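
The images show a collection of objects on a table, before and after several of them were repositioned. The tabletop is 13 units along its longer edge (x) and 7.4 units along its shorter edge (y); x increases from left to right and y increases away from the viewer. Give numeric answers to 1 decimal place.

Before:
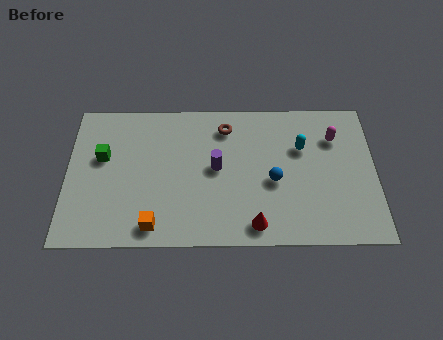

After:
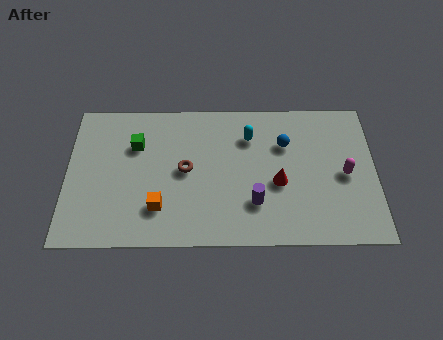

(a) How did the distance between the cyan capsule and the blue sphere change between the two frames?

-0.5

The distance was about 2.1 in the first image and 1.6 in the second, so they moved 0.5 units closer together.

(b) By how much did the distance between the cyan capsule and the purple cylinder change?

-0.3

The distance was about 3.7 in the first image and 3.4 in the second, so they moved 0.3 units closer together.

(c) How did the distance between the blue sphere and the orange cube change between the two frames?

+0.7

Before: roughly 5.5 units apart; after: 6.2. That's 0.7 units further apart.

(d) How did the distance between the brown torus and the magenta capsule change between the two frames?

+2.1

Before: roughly 4.6 units apart; after: 6.7. That's 2.1 units further apart.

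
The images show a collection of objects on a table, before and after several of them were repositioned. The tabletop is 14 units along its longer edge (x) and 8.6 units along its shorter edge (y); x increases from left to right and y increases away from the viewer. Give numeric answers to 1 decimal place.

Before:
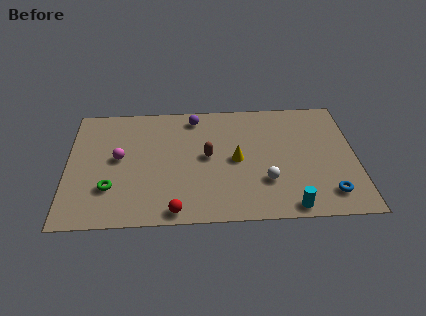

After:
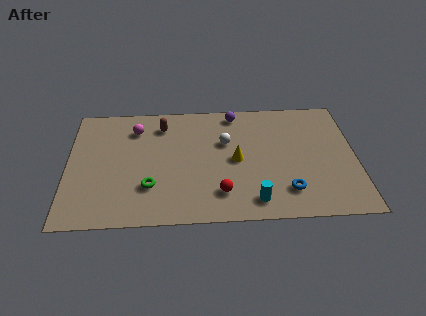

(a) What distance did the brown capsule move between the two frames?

3.3

The brown capsule moved from about (6.8, 4.5) to (4.6, 6.9), a distance of √(2.2² + 2.4²) ≈ 3.3.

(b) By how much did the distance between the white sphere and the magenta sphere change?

-2.8

Before: roughly 7.4 units apart; after: 4.6. That's 2.8 units closer together.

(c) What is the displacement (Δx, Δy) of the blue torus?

(-2.0, 0.3)

The blue torus started near (12.6, 1.6) and ended near (10.6, 1.9).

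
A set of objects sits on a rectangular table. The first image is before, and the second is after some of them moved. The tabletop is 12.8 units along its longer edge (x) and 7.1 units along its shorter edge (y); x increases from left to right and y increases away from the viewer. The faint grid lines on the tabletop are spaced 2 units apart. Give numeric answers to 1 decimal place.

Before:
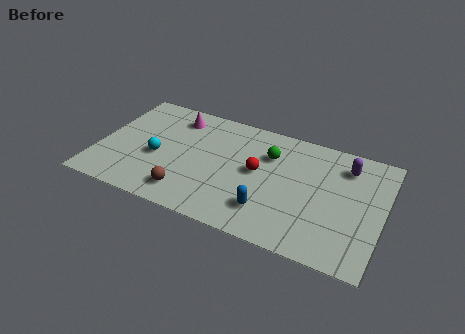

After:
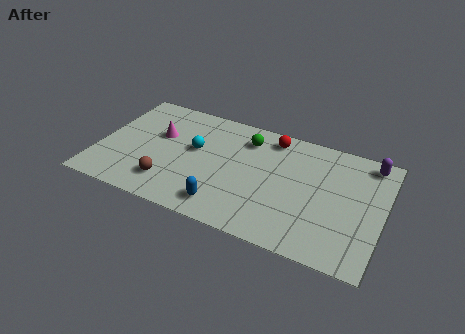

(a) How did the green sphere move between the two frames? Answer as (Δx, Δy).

(-1.1, 0.6)

The green sphere was at about (7.6, 5.0) and moved to about (6.5, 5.6).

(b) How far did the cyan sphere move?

1.9

The cyan sphere was near (2.7, 3.0) before and (4.3, 4.1) after, so it travelled √(1.6² + 1.1²) ≈ 1.9 units.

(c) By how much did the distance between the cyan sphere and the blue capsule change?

-2.0

The distance was about 5.4 in the first image and 3.4 in the second, so they moved 2.0 units closer together.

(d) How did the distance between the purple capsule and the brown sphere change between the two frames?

+1.8

They were about 8.0 units apart before and 9.8 after — 1.8 units further apart.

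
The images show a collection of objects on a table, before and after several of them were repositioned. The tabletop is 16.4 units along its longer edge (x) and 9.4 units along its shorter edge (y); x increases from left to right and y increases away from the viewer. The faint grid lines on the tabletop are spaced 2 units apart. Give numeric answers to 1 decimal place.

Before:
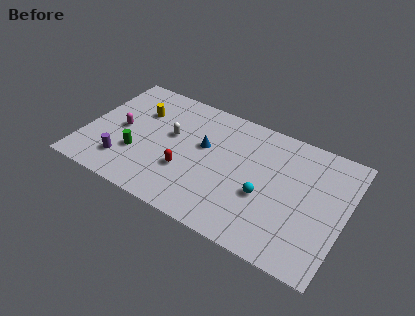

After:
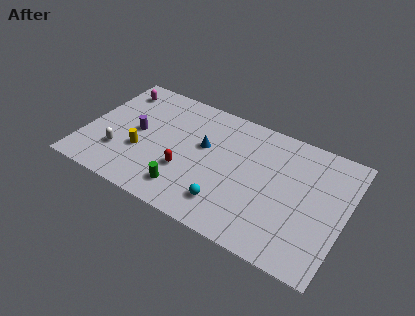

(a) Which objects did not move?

the red capsule and the blue cone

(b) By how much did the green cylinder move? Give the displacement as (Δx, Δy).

(3.3, -1.3)

The green cylinder started near (3.5, 3.1) and ended near (6.8, 1.8).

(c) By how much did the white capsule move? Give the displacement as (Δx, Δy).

(-2.9, -2.8)

From the two frames, the white capsule sits at roughly (5.3, 5.5) before and (2.4, 2.7) after.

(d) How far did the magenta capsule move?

3.2

The magenta capsule moved from about (2.2, 4.6) to (1.4, 7.7), a distance of √(0.8² + 3.1²) ≈ 3.2.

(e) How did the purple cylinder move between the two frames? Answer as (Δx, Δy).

(0.4, 2.7)

The purple cylinder was at about (2.8, 2.1) and moved to about (3.2, 4.8).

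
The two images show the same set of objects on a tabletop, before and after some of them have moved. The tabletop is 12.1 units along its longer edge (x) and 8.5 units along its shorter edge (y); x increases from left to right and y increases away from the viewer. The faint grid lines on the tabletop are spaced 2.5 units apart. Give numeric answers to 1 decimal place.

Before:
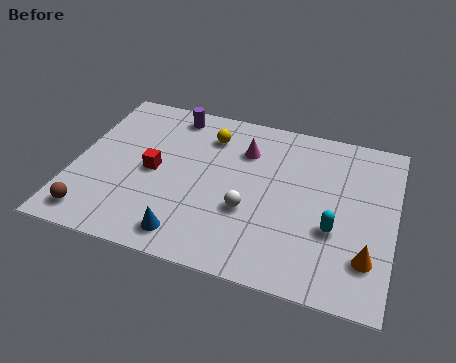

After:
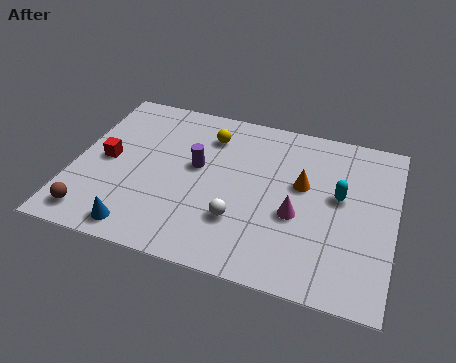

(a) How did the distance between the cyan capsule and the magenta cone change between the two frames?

-2.7

The distance was about 4.8 in the first image and 2.1 in the second, so they moved 2.7 units closer together.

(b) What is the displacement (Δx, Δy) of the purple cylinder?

(1.2, -2.6)

From the two frames, the purple cylinder sits at roughly (3.4, 7.4) before and (4.6, 4.8) after.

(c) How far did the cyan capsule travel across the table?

1.7

The cyan capsule was near (9.9, 3.1) before and (10.0, 4.8) after, so it travelled √(0.1² + 1.7²) ≈ 1.7 units.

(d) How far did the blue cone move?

1.8

The blue cone moved from about (4.6, 1.2) to (2.8, 1.0), a distance of √(1.8² + 0.2²) ≈ 1.8.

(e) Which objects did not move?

the yellow sphere and the brown sphere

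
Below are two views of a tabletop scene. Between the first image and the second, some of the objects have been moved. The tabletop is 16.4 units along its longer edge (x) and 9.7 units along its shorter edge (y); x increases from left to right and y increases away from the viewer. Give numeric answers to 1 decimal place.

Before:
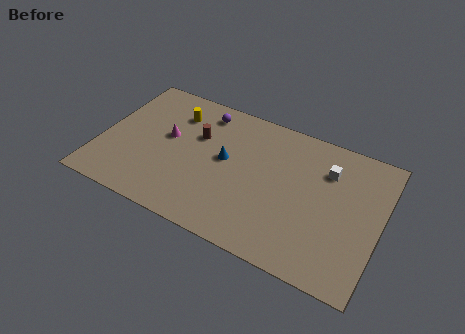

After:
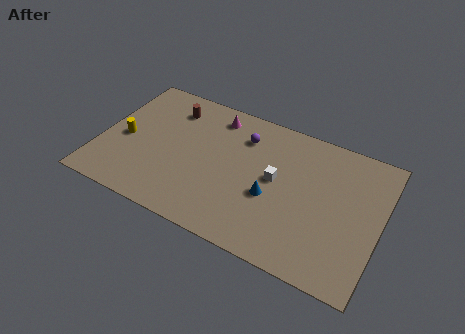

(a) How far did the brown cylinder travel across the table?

2.3

The brown cylinder moved from about (5.5, 6.3) to (3.7, 7.7), a distance of √(1.8² + 1.4²) ≈ 2.3.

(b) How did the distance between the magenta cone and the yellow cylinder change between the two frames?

+4.3

The distance was about 1.9 in the first image and 6.2 in the second, so they moved 4.3 units further apart.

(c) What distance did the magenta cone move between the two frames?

3.7

The magenta cone was near (3.8, 5.5) before and (6.3, 8.2) after, so it travelled √(2.5² + 2.7²) ≈ 3.7 units.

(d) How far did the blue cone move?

3.2

The blue cone was near (7.3, 5.3) before and (10.2, 3.9) after, so it travelled √(2.9² + 1.4²) ≈ 3.2 units.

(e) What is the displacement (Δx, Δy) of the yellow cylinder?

(-2.6, -3.0)

The yellow cylinder started near (4.0, 7.4) and ended near (1.4, 4.4).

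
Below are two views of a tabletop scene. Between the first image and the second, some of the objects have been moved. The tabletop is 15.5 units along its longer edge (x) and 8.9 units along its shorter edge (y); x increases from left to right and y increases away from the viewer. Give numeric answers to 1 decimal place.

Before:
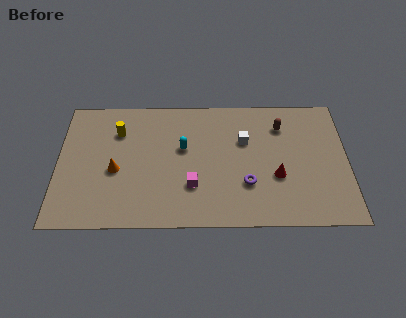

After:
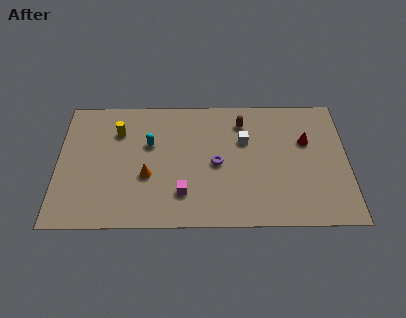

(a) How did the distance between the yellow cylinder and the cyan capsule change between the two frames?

-1.8

Before: roughly 3.7 units apart; after: 1.9. That's 1.8 units closer together.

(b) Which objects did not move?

the yellow cylinder and the white cube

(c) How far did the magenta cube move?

0.7

The magenta cube moved from about (7.2, 2.7) to (6.7, 2.2), a distance of √(0.5² + 0.5²) ≈ 0.7.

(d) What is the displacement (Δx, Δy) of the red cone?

(1.6, 2.4)

From the two frames, the red cone sits at roughly (11.7, 3.3) before and (13.3, 5.7) after.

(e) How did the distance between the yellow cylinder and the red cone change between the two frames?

+1.0

Before: roughly 9.1 units apart; after: 10.1. That's 1.0 units further apart.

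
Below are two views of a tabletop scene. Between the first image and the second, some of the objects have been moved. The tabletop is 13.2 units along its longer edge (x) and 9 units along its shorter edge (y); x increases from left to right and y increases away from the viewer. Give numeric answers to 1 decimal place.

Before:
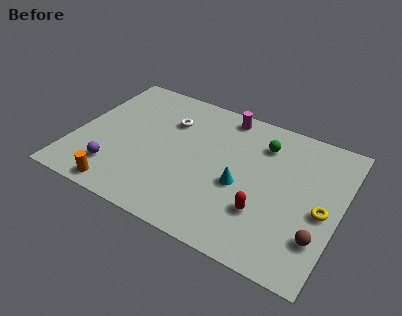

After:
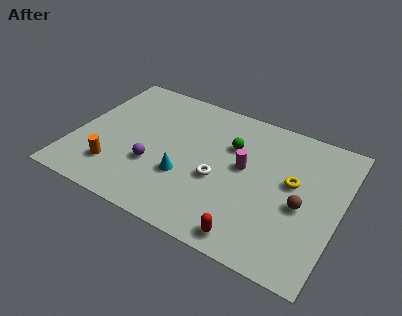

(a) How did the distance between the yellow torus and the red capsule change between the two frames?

+1.4

They were about 3.0 units apart before and 4.4 after — 1.4 units further apart.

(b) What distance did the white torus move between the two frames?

4.0

The white torus moved from about (4.4, 6.4) to (7.3, 3.7), a distance of √(2.9² + 2.7²) ≈ 4.0.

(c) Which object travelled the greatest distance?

the white torus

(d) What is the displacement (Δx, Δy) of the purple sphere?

(1.8, 1.1)

The purple sphere started near (2.3, 2.0) and ended near (4.1, 3.1).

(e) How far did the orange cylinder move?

1.3

From (2.8, 0.9) to (2.3, 2.1), the orange cylinder covered √(0.5² + 1.2²) ≈ 1.3 units.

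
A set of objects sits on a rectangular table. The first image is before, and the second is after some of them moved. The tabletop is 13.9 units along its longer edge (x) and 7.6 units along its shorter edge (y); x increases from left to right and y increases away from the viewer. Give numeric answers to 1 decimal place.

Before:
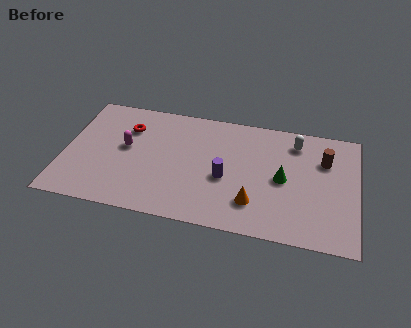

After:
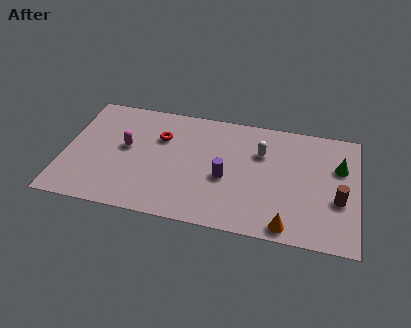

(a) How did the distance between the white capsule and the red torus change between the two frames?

-3.2

Before: roughly 8.0 units apart; after: 4.8. That's 3.2 units closer together.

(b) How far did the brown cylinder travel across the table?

2.5

The brown cylinder was near (12.3, 5.3) before and (13.0, 2.9) after, so it travelled √(0.7² + 2.4²) ≈ 2.5 units.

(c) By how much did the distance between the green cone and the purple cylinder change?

+2.9

They were about 2.7 units apart before and 5.6 after — 2.9 units further apart.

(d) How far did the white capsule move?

1.9

The white capsule moved from about (10.9, 6.2) to (9.3, 5.2), a distance of √(1.6² + 1.0²) ≈ 1.9.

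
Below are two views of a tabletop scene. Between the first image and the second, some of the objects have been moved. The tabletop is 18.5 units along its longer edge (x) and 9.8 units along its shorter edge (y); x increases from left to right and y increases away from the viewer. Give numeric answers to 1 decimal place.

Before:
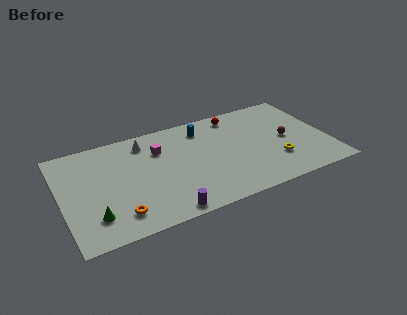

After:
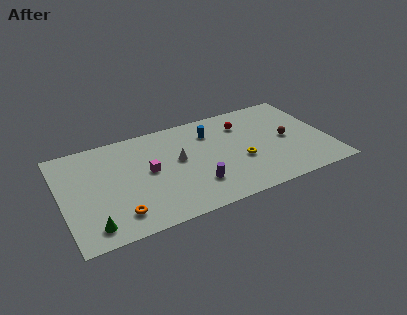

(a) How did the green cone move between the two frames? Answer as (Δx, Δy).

(-0.2, -0.8)

The green cone started near (2.0, 2.3) and ended near (1.8, 1.5).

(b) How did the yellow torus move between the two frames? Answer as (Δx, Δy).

(-2.4, 0.9)

From the two frames, the yellow torus sits at roughly (14.7, 2.9) before and (12.3, 3.8) after.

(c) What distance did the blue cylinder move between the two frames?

0.8

The blue cylinder was near (10.1, 8.0) before and (10.6, 7.4) after, so it travelled √(0.5² + 0.6²) ≈ 0.8 units.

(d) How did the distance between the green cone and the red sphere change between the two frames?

+0.4

Before: roughly 12.2 units apart; after: 12.6. That's 0.4 units further apart.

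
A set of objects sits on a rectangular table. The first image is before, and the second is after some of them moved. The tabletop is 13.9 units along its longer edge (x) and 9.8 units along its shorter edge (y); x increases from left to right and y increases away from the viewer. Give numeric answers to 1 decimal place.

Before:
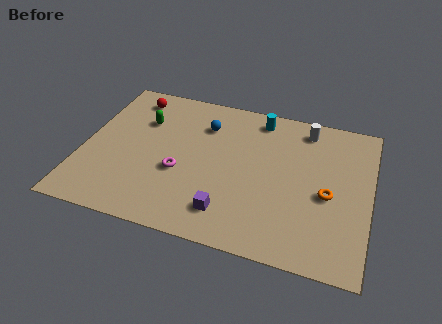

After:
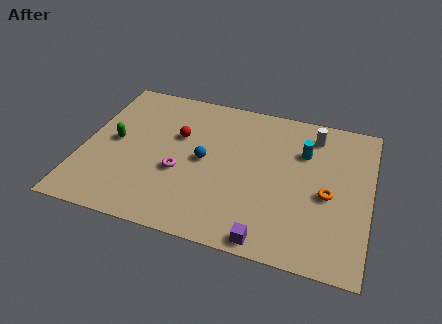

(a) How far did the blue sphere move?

2.4

The blue sphere moved from about (5.7, 7.3) to (5.9, 4.9), a distance of √(0.2² + 2.4²) ≈ 2.4.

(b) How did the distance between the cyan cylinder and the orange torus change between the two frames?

-2.7

They were about 5.5 units apart before and 2.8 after — 2.7 units closer together.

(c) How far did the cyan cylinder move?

2.9

From (8.3, 8.5) to (10.6, 6.8), the cyan cylinder covered √(2.3² + 1.7²) ≈ 2.9 units.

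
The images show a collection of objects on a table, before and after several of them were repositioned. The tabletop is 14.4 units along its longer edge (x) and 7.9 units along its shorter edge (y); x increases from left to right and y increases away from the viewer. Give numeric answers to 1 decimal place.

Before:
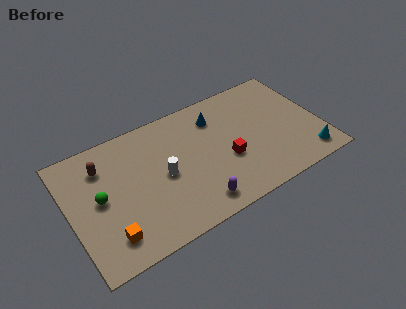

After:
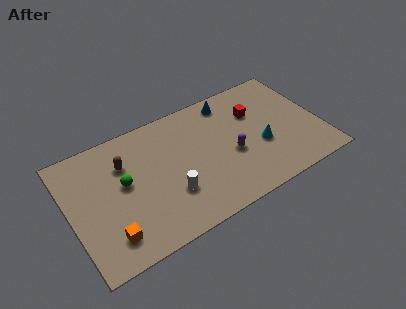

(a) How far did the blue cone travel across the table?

1.1

From (8.7, 6.1) to (9.6, 6.8), the blue cone covered √(0.9² + 0.7²) ≈ 1.1 units.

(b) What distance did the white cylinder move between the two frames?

1.3

The white cylinder was near (5.3, 3.8) before and (5.5, 2.5) after, so it travelled √(0.2² + 1.3²) ≈ 1.3 units.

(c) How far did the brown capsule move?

1.3

The brown capsule was near (2.1, 6.0) before and (3.3, 5.6) after, so it travelled √(1.2² + 0.4²) ≈ 1.3 units.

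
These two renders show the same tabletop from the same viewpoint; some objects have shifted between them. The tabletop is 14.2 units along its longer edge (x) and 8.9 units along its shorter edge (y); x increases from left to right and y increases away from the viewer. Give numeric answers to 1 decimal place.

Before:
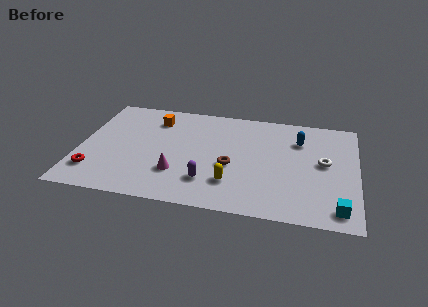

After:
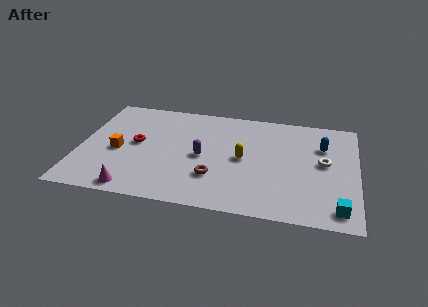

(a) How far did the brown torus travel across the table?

1.4

The brown torus moved from about (7.8, 3.7) to (7.0, 2.6), a distance of √(0.8² + 1.1²) ≈ 1.4.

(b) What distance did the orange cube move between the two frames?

3.5

The orange cube moved from about (3.7, 7.0) to (2.0, 3.9), a distance of √(1.7² + 3.1²) ≈ 3.5.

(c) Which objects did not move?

the white torus and the cyan cube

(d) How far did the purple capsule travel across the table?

2.0

From (6.7, 2.2) to (6.3, 4.2), the purple capsule covered √(0.4² + 2.0²) ≈ 2.0 units.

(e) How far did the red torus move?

3.4

From (0.9, 2.0) to (2.9, 4.7), the red torus covered √(2.0² + 2.7²) ≈ 3.4 units.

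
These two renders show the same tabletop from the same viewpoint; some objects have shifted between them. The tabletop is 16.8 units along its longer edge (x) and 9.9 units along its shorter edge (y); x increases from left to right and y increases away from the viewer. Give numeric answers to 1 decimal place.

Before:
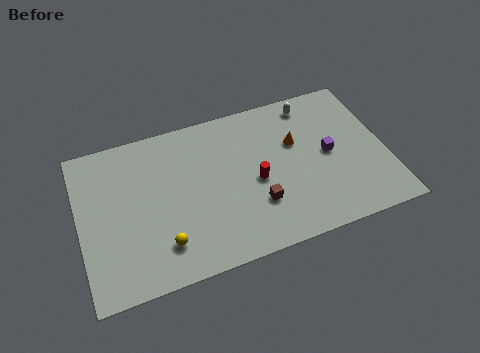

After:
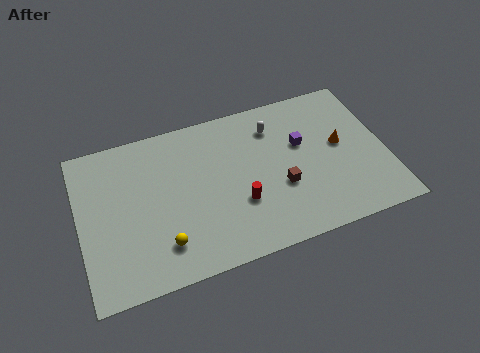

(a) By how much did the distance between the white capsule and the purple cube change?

-1.5

Before: roughly 3.6 units apart; after: 2.1. That's 1.5 units closer together.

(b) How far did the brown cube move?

1.6

From (9.5, 3.0) to (10.9, 3.7), the brown cube covered √(1.4² + 0.7²) ≈ 1.6 units.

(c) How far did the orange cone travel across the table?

2.6

From (12.0, 6.3) to (14.4, 5.4), the orange cone covered √(2.4² + 0.9²) ≈ 2.6 units.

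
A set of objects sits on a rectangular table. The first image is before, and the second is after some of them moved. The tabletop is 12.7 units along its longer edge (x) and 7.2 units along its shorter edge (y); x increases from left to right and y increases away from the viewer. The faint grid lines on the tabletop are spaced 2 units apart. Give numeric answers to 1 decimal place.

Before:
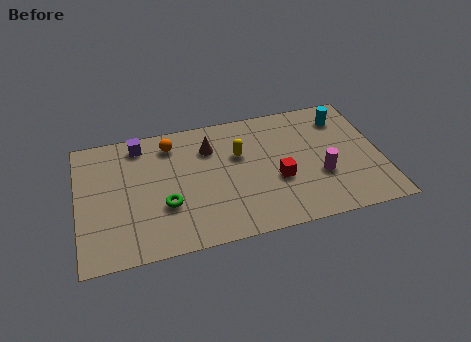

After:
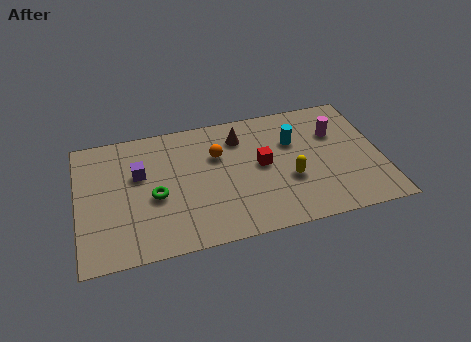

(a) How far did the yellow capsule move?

2.8

The yellow capsule moved from about (6.8, 4.6) to (8.8, 2.7), a distance of √(2.0² + 1.9²) ≈ 2.8.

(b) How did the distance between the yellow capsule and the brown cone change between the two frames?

+2.1

Before: roughly 1.4 units apart; after: 3.5. That's 2.1 units further apart.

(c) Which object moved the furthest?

the yellow capsule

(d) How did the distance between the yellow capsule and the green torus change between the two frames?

+1.8

Before: roughly 3.8 units apart; after: 5.6. That's 1.8 units further apart.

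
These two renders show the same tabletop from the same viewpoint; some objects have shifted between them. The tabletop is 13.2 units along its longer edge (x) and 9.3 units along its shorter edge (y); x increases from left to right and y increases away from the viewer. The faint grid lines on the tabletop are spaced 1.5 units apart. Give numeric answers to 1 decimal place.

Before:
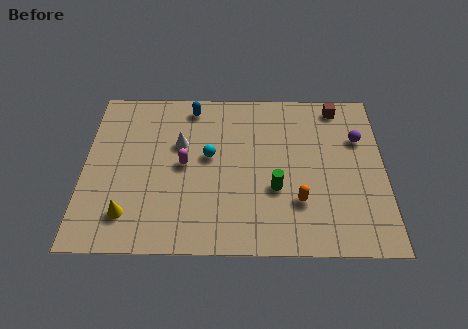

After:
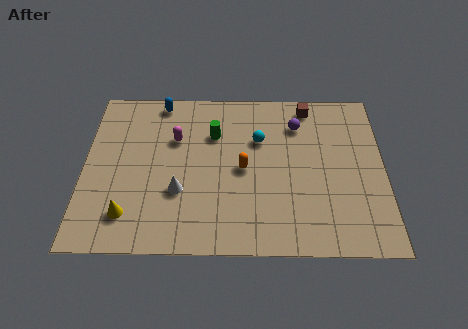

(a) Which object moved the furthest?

the green cylinder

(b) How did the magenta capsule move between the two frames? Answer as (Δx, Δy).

(-0.4, 1.5)

From the two frames, the magenta capsule sits at roughly (4.4, 4.7) before and (4.0, 6.2) after.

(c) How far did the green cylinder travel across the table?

4.1

The green cylinder moved from about (8.4, 3.4) to (5.7, 6.5), a distance of √(2.7² + 3.1²) ≈ 4.1.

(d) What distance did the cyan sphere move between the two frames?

2.4

The cyan sphere was near (5.5, 5.2) before and (7.7, 6.2) after, so it travelled √(2.2² + 1.0²) ≈ 2.4 units.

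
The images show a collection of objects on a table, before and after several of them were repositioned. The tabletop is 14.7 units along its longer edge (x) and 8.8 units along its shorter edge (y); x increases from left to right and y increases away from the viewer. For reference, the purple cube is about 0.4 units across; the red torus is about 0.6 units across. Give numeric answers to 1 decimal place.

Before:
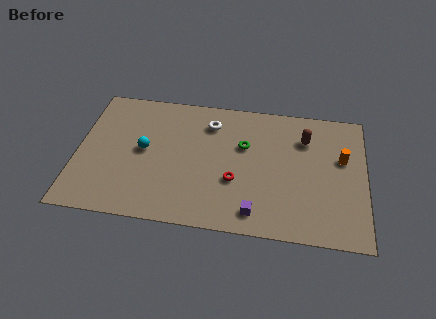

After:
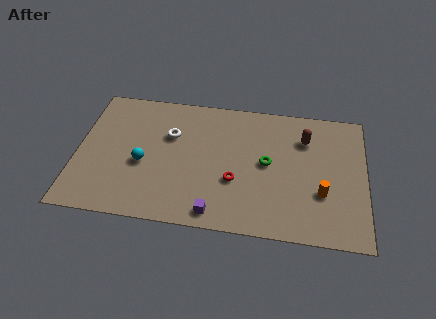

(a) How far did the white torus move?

2.3

The white torus moved from about (6.7, 6.9) to (4.7, 5.8), a distance of √(2.0² + 1.1²) ≈ 2.3.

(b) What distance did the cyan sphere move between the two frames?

0.9

From (3.4, 4.6) to (3.4, 3.7), the cyan sphere covered √(0.0² + 0.9²) ≈ 0.9 units.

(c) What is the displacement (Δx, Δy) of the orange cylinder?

(-1.0, -2.4)

The orange cylinder started near (13.5, 5.4) and ended near (12.5, 3.0).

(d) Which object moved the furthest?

the orange cylinder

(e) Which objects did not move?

the red torus and the brown capsule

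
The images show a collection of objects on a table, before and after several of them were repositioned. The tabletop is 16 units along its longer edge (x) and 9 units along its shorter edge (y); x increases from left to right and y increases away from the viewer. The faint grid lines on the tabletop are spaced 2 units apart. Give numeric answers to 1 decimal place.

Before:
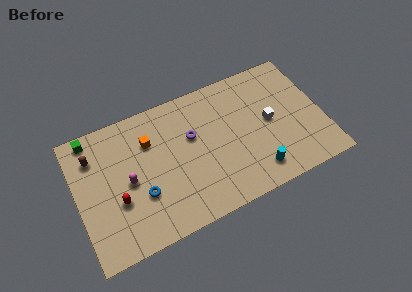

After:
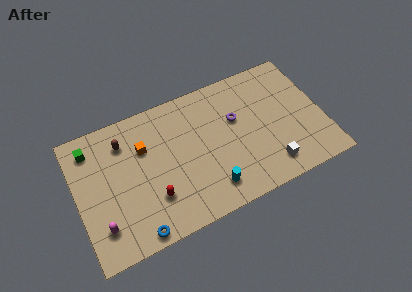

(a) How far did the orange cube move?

0.5

The orange cube was near (4.9, 6.4) before and (4.5, 6.1) after, so it travelled √(0.4² + 0.3²) ≈ 0.5 units.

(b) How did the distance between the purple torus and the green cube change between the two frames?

+2.7

They were about 6.8 units apart before and 9.5 after — 2.7 units further apart.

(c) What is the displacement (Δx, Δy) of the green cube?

(-0.1, -0.7)

The green cube started near (1.3, 8.1) and ended near (1.2, 7.4).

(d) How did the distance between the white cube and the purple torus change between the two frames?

-0.8

The distance was about 5.1 in the first image and 4.3 in the second, so they moved 0.8 units closer together.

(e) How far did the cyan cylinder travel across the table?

3.0

From (11.3, 1.6) to (8.3, 1.7), the cyan cylinder covered √(3.0² + 0.1²) ≈ 3.0 units.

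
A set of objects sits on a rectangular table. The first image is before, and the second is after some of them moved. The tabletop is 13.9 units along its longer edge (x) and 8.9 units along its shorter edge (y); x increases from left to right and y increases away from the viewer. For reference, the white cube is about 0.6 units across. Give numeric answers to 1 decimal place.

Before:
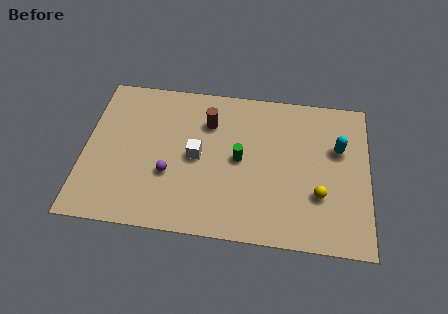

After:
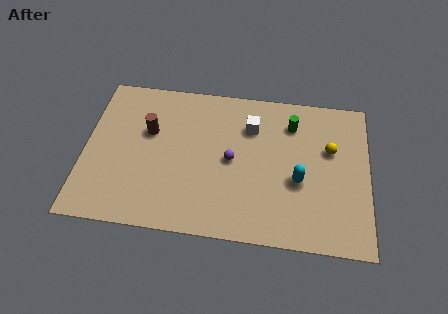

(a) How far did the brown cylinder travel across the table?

3.0

The brown cylinder moved from about (6.0, 6.5) to (3.1, 5.6), a distance of √(2.9² + 0.9²) ≈ 3.0.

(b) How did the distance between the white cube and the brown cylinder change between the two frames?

+2.9

They were about 2.2 units apart before and 5.1 after — 2.9 units further apart.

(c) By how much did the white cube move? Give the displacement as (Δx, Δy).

(2.6, 2.1)

The white cube was at about (5.5, 4.4) and moved to about (8.1, 6.5).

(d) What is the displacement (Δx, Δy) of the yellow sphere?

(0.5, 2.7)

The yellow sphere was at about (11.5, 2.9) and moved to about (12.0, 5.6).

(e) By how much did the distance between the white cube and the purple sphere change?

+0.5

Before: roughly 1.8 units apart; after: 2.3. That's 0.5 units further apart.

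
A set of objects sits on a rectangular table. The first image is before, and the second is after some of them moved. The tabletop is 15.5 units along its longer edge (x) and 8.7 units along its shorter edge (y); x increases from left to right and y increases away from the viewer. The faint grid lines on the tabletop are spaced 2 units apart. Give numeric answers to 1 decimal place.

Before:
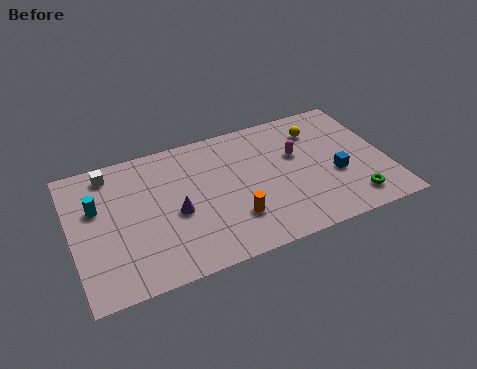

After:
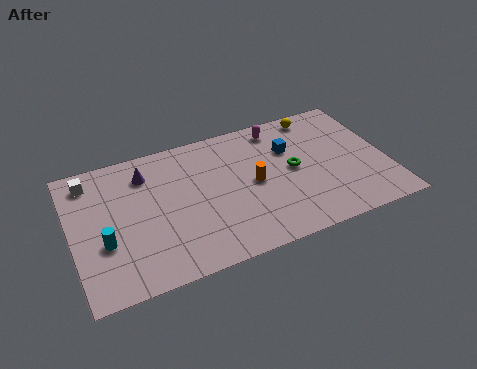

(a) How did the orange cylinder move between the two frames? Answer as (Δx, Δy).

(1.2, 1.9)

The orange cylinder was at about (7.7, 2.4) and moved to about (8.9, 4.3).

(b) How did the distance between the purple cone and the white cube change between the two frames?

-2.0

Before: roughly 4.7 units apart; after: 2.7. That's 2.0 units closer together.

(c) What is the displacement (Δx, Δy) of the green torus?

(-2.6, 3.0)

The green torus was at about (13.5, 1.5) and moved to about (10.9, 4.5).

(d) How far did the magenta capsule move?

2.2

The magenta capsule moved from about (11.2, 5.4) to (10.5, 7.5), a distance of √(0.7² + 2.1²) ≈ 2.2.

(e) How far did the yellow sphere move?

1.0

The yellow sphere was near (12.4, 6.7) before and (12.5, 7.7) after, so it travelled √(0.1² + 1.0²) ≈ 1.0 units.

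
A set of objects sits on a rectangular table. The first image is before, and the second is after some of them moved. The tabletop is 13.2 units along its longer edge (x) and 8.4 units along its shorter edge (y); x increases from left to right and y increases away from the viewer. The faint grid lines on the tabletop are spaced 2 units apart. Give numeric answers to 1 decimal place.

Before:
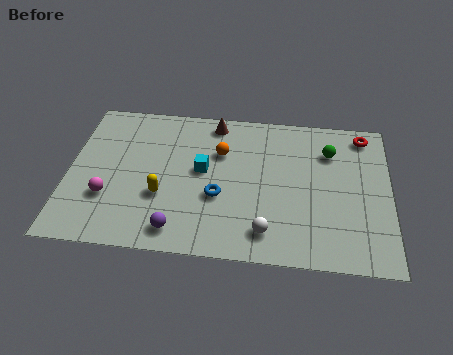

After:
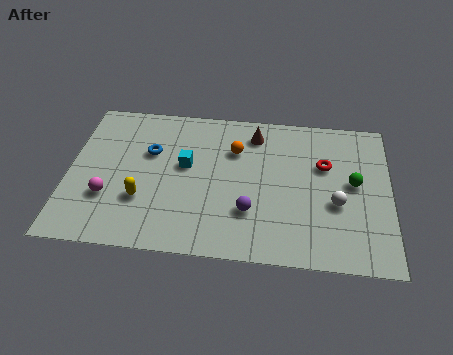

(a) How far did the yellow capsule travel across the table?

0.9

From (3.9, 3.0) to (3.1, 2.7), the yellow capsule covered √(0.8² + 0.3²) ≈ 0.9 units.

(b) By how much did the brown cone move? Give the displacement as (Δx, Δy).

(1.7, -0.5)

From the two frames, the brown cone sits at roughly (5.9, 7.4) before and (7.6, 6.9) after.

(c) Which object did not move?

the magenta sphere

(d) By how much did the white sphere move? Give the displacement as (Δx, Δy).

(2.8, 1.8)

The white sphere started near (8.2, 1.5) and ended near (11.0, 3.3).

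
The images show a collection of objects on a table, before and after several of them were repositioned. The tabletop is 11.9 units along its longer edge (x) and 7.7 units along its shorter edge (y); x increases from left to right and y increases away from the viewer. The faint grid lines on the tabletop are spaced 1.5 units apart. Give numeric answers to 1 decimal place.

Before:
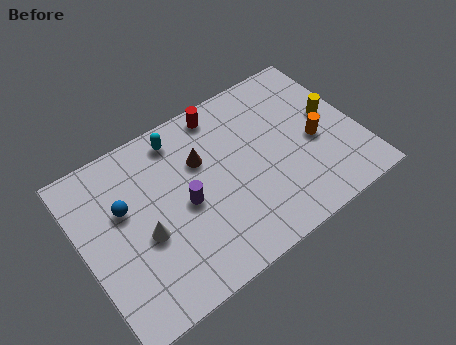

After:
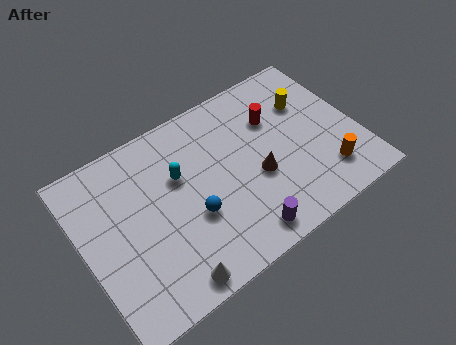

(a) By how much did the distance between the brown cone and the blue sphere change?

-0.5

They were about 3.4 units apart before and 2.9 after — 0.5 units closer together.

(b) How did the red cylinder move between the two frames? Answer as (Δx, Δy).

(2.1, -1.5)

The red cylinder started near (6.5, 6.8) and ended near (8.6, 5.3).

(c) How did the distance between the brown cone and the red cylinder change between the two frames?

+0.4

The distance was about 2.1 in the first image and 2.5 in the second, so they moved 0.4 units further apart.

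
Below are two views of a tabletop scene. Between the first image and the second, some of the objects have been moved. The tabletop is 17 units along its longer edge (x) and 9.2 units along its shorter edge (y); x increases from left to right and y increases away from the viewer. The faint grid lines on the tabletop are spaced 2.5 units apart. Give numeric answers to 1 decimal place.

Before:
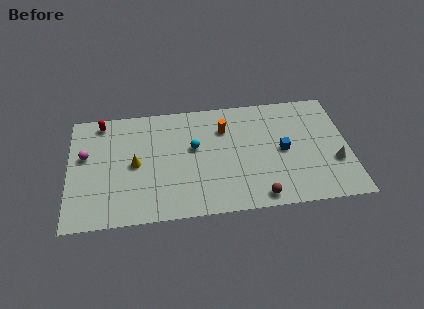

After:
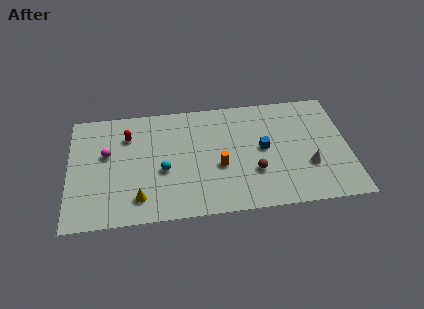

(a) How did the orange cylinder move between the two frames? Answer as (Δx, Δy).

(-0.4, -3.0)

The orange cylinder was at about (9.5, 6.7) and moved to about (9.1, 3.7).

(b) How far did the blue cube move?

1.2

The blue cube moved from about (13.0, 4.5) to (11.8, 4.8), a distance of √(1.2² + 0.3²) ≈ 1.2.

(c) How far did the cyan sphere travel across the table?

2.5

From (7.6, 5.4) to (5.7, 3.8), the cyan sphere covered √(1.9² + 1.6²) ≈ 2.5 units.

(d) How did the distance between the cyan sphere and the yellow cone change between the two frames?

-1.2

The distance was about 3.7 in the first image and 2.5 in the second, so they moved 1.2 units closer together.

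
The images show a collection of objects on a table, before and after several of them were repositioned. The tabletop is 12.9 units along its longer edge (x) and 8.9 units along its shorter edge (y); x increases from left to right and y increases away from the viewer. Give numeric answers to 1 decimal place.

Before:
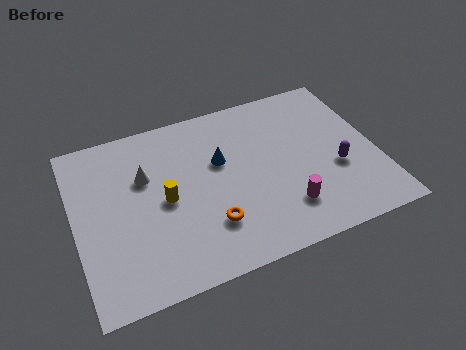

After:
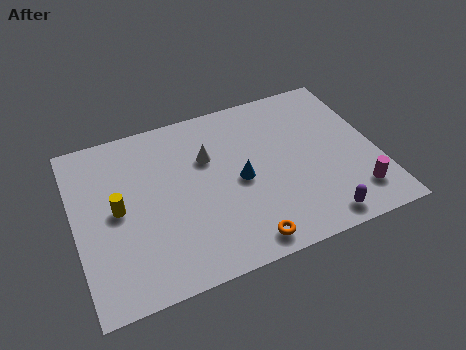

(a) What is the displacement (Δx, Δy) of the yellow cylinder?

(-2.0, 0.2)

From the two frames, the yellow cylinder sits at roughly (3.8, 4.3) before and (1.8, 4.5) after.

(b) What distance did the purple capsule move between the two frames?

2.6

The purple capsule moved from about (11.1, 3.4) to (10.0, 1.0), a distance of √(1.1² + 2.4²) ≈ 2.6.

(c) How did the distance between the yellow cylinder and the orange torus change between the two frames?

+3.6

They were about 2.5 units apart before and 6.1 after — 3.6 units further apart.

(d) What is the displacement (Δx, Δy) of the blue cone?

(0.7, -1.3)

The blue cone started near (6.3, 5.5) and ended near (7.0, 4.2).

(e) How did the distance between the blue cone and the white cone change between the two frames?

-1.1

They were about 3.2 units apart before and 2.1 after — 1.1 units closer together.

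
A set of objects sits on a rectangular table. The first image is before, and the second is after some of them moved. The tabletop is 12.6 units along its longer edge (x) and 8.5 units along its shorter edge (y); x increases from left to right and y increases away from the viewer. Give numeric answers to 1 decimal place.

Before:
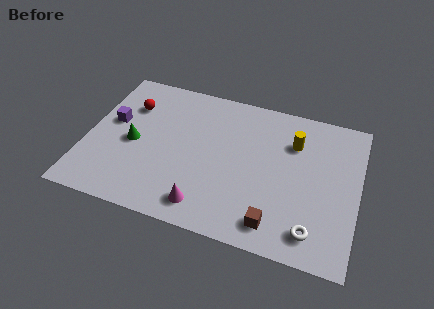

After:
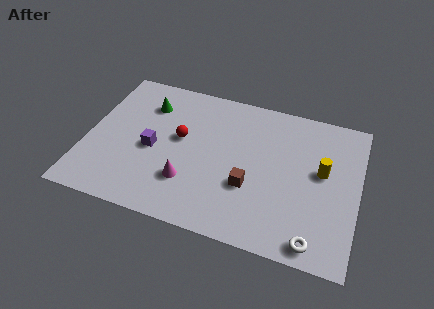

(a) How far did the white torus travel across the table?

0.5

The white torus moved from about (10.7, 1.4) to (10.8, 0.9), a distance of √(0.1² + 0.5²) ≈ 0.5.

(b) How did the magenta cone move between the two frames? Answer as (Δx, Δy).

(-0.9, 1.1)

From the two frames, the magenta cone sits at roughly (5.8, 1.3) before and (4.9, 2.4) after.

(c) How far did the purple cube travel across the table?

2.3

The purple cube moved from about (1.1, 4.9) to (3.1, 3.8), a distance of √(2.0² + 1.1²) ≈ 2.3.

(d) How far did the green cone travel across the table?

2.5

The green cone moved from about (2.2, 3.9) to (2.6, 6.4), a distance of √(0.4² + 2.5²) ≈ 2.5.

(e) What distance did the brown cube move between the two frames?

2.1

From (9.0, 1.3) to (7.7, 3.0), the brown cube covered √(1.3² + 1.7²) ≈ 2.1 units.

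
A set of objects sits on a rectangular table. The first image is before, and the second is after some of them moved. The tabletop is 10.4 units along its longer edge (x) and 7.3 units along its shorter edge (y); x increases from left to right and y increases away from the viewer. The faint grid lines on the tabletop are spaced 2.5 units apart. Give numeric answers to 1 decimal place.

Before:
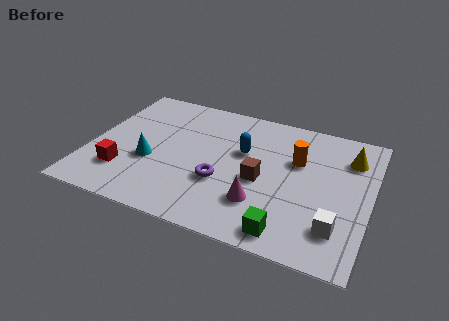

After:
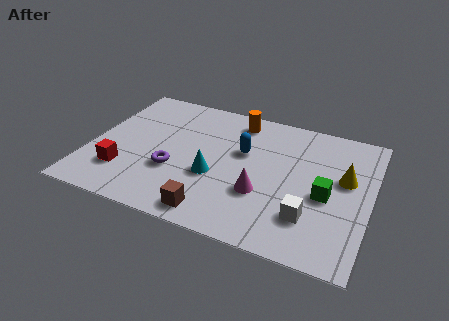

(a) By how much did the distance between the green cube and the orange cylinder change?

+0.9

The distance was about 3.8 in the first image and 4.7 in the second, so they moved 0.9 units further apart.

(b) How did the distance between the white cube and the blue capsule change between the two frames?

-0.9

Before: roughly 4.6 units apart; after: 3.7. That's 0.9 units closer together.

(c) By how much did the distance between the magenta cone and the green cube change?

+0.8

They were about 1.6 units apart before and 2.4 after — 0.8 units further apart.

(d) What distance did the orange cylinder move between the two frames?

2.8

The orange cylinder was near (7.6, 4.7) before and (5.2, 6.2) after, so it travelled √(2.4² + 1.5²) ≈ 2.8 units.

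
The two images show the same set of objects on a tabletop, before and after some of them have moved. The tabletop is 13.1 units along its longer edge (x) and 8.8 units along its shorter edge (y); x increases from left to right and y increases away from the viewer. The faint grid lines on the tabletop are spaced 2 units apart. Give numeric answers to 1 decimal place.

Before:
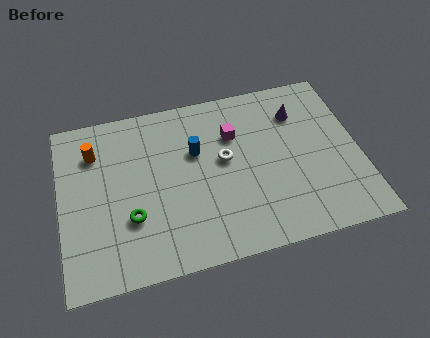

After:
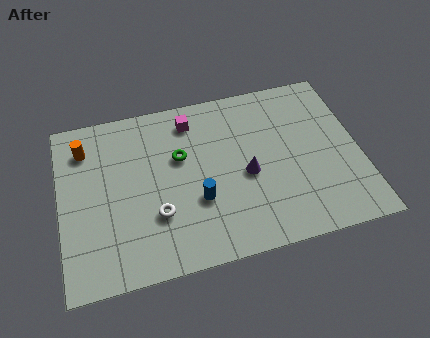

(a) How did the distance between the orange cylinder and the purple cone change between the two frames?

-1.5

The distance was about 9.0 in the first image and 7.5 in the second, so they moved 1.5 units closer together.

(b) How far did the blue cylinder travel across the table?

2.5

The blue cylinder moved from about (6.0, 5.6) to (5.9, 3.1), a distance of √(0.1² + 2.5²) ≈ 2.5.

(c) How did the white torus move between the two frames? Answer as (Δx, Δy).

(-3.1, -2.1)

The white torus was at about (7.2, 4.9) and moved to about (4.1, 2.8).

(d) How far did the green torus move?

3.5

The green torus moved from about (3.0, 2.9) to (5.3, 5.5), a distance of √(2.3² + 2.6²) ≈ 3.5.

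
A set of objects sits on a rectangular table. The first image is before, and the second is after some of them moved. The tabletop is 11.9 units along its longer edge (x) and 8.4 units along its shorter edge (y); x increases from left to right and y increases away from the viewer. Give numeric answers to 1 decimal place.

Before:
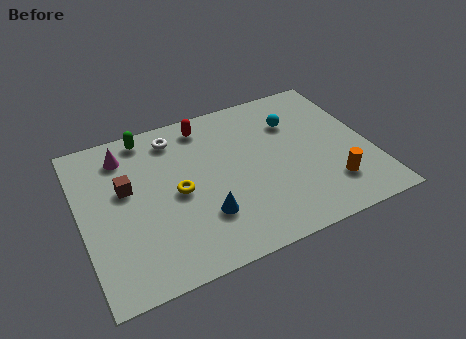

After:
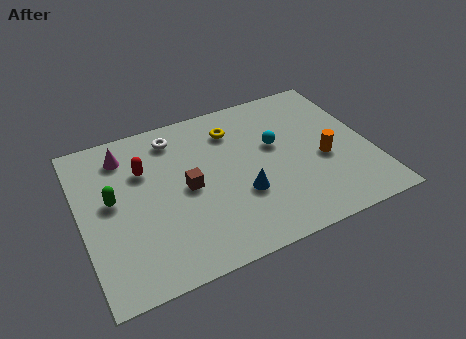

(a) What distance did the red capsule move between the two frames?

3.1

The red capsule moved from about (5.4, 7.2) to (2.7, 5.7), a distance of √(2.7² + 1.5²) ≈ 3.1.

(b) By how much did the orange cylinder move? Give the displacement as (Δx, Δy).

(-0.1, 1.5)

The orange cylinder was at about (10.0, 2.0) and moved to about (9.9, 3.5).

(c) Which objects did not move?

the white torus and the magenta cone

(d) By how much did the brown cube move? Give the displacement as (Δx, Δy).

(2.4, -0.9)

From the two frames, the brown cube sits at roughly (1.9, 5.0) before and (4.3, 4.1) after.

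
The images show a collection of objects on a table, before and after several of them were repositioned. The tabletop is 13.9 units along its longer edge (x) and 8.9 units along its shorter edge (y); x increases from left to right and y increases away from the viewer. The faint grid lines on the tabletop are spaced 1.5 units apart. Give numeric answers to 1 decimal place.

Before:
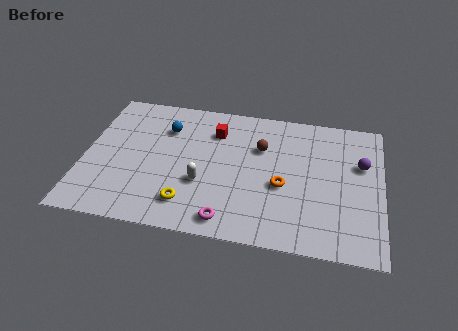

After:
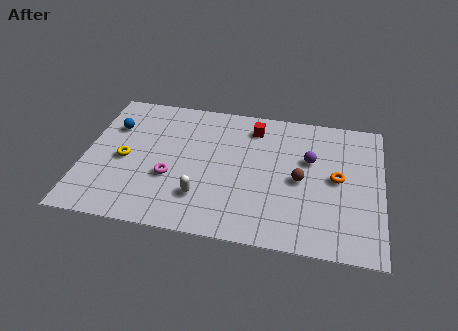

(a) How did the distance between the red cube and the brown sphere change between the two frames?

+1.6

They were about 2.3 units apart before and 3.9 after — 1.6 units further apart.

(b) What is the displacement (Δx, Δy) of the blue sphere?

(-2.5, -0.3)

The blue sphere was at about (3.7, 6.5) and moved to about (1.2, 6.2).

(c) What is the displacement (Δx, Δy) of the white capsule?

(0.0, -0.9)

The white capsule was at about (5.6, 3.2) and moved to about (5.6, 2.3).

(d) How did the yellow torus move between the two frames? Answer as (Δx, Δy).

(-3.1, 2.3)

From the two frames, the yellow torus sits at roughly (5.0, 1.8) before and (1.9, 4.1) after.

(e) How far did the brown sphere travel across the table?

2.6

From (8.2, 6.0) to (10.1, 4.2), the brown sphere covered √(1.9² + 1.8²) ≈ 2.6 units.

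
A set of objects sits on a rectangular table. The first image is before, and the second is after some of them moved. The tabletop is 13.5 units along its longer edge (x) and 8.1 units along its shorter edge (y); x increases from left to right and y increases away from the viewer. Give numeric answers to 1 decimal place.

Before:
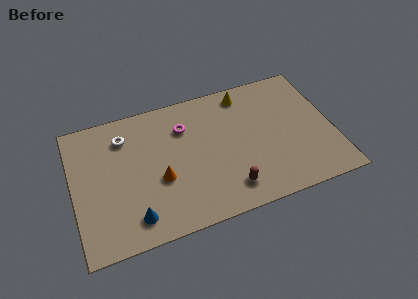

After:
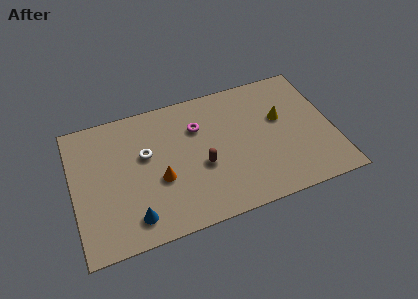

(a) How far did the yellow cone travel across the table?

2.7

From (9.2, 7.0) to (10.9, 4.9), the yellow cone covered √(1.7² + 2.1²) ≈ 2.7 units.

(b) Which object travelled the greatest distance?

the yellow cone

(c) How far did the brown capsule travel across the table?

2.2

The brown capsule moved from about (7.8, 1.5) to (6.6, 3.3), a distance of √(1.2² + 1.8²) ≈ 2.2.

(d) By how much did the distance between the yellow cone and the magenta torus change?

+0.9

Before: roughly 3.5 units apart; after: 4.4. That's 0.9 units further apart.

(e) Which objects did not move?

the blue cone and the orange cone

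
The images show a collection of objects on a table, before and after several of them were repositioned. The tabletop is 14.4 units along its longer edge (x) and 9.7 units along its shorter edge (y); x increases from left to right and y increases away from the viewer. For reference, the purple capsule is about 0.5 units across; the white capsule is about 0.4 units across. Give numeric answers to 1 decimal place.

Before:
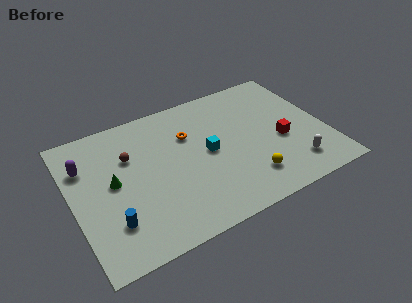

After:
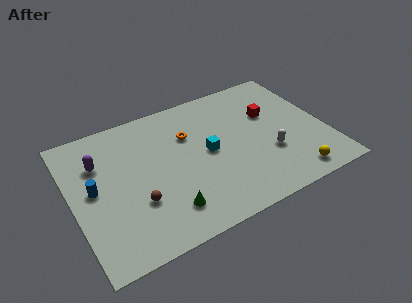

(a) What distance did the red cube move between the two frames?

2.2

From (11.8, 4.0) to (11.5, 6.2), the red cube covered √(0.3² + 2.2²) ≈ 2.2 units.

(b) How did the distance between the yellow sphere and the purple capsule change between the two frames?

+1.8

Before: roughly 9.9 units apart; after: 11.7. That's 1.8 units further apart.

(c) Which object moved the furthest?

the green cone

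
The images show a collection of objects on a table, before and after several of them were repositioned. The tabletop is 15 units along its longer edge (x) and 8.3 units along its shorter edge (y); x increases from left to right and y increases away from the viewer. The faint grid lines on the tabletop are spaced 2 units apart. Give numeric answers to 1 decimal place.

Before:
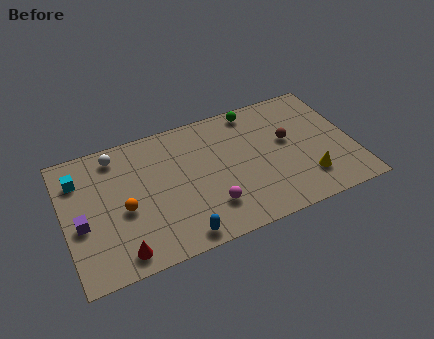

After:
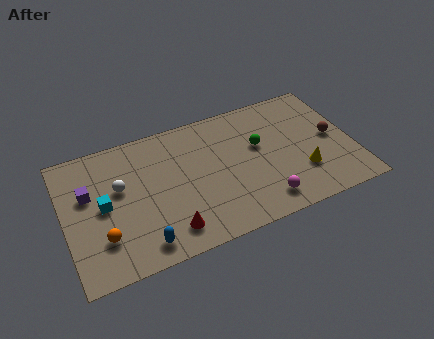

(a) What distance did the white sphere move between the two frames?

2.1

The white sphere was near (2.9, 7.1) before and (2.9, 5.0) after, so it travelled √(0.0² + 2.1²) ≈ 2.1 units.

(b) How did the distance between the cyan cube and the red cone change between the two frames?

-1.4

The distance was about 5.5 in the first image and 4.1 in the second, so they moved 1.4 units closer together.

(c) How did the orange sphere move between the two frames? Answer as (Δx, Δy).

(-1.2, -1.3)

From the two frames, the orange sphere sits at roughly (3.0, 3.6) before and (1.8, 2.3) after.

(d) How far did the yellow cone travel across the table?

0.5

From (12.4, 2.0) to (12.2, 2.5), the yellow cone covered √(0.2² + 0.5²) ≈ 0.5 units.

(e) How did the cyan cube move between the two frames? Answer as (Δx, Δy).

(1.1, -2.1)

From the two frames, the cyan cube sits at roughly (0.9, 6.3) before and (2.0, 4.2) after.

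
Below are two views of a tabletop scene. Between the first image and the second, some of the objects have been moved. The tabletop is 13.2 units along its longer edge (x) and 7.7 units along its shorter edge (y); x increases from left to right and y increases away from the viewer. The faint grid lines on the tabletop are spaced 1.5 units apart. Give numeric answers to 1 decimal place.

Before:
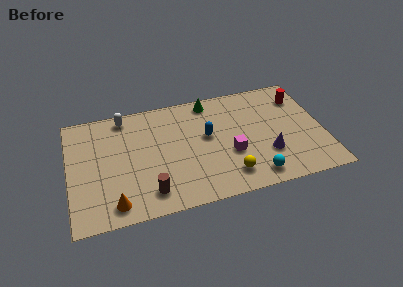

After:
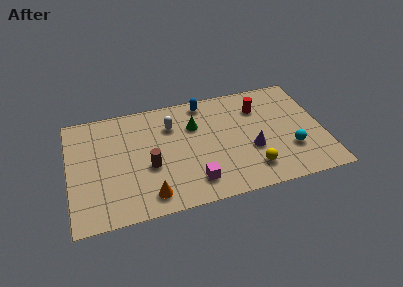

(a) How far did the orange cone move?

1.8

From (2.2, 1.1) to (4.0, 1.2), the orange cone covered √(1.8² + 0.1²) ≈ 1.8 units.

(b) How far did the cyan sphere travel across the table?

2.4

The cyan sphere moved from about (9.4, 1.1) to (11.4, 2.4), a distance of √(2.0² + 1.3²) ≈ 2.4.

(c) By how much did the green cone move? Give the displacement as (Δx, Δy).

(-0.9, -1.5)

From the two frames, the green cone sits at roughly (7.5, 6.8) before and (6.6, 5.3) after.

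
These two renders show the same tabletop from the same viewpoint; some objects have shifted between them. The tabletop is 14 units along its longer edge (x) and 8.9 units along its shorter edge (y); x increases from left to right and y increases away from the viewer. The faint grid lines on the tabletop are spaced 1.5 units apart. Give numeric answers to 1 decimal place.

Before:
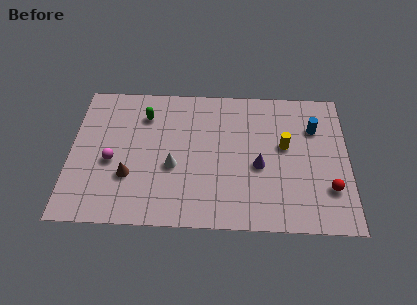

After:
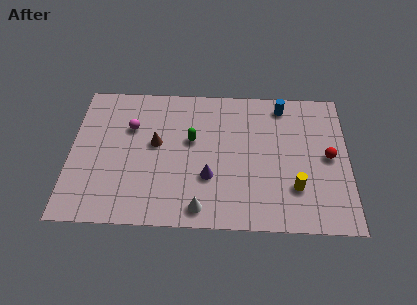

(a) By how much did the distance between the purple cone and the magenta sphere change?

-2.4

The distance was about 7.4 in the first image and 5.0 in the second, so they moved 2.4 units closer together.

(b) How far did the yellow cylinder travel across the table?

2.6

From (10.8, 5.1) to (11.3, 2.5), the yellow cylinder covered √(0.5² + 2.6²) ≈ 2.6 units.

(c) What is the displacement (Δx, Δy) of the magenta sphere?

(0.9, 2.2)

The magenta sphere started near (2.1, 3.8) and ended near (3.0, 6.0).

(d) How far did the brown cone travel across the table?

2.5

The brown cone moved from about (3.0, 2.9) to (4.3, 5.0), a distance of √(1.3² + 2.1²) ≈ 2.5.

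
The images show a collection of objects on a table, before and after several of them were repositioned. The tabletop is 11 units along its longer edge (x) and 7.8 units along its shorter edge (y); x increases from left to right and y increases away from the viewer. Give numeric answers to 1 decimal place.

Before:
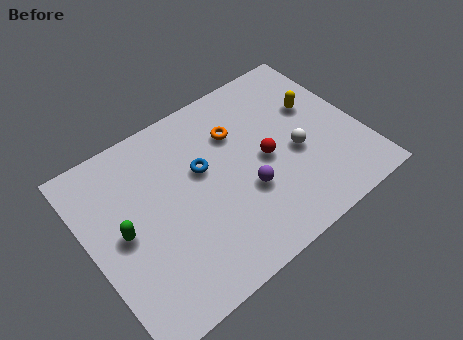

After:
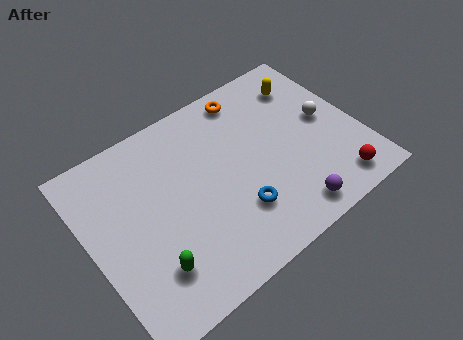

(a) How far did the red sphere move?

3.5

From (7.1, 3.7) to (9.5, 1.1), the red sphere covered √(2.4² + 2.6²) ≈ 3.5 units.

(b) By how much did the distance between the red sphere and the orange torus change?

+4.2

The distance was about 2.0 in the first image and 6.2 in the second, so they moved 4.2 units further apart.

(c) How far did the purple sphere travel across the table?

2.3

The purple sphere moved from about (6.1, 2.8) to (7.5, 1.0), a distance of √(1.4² + 1.8²) ≈ 2.3.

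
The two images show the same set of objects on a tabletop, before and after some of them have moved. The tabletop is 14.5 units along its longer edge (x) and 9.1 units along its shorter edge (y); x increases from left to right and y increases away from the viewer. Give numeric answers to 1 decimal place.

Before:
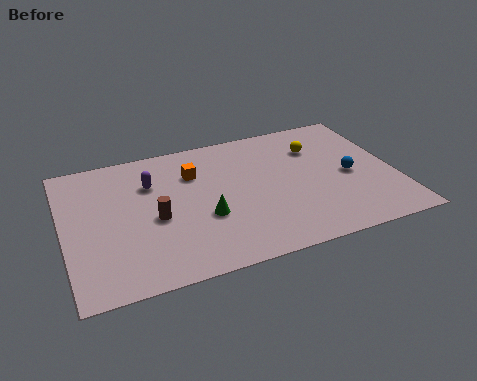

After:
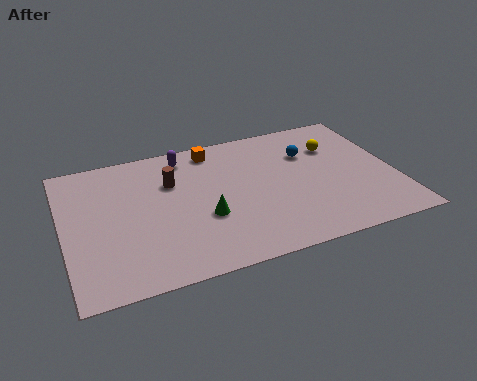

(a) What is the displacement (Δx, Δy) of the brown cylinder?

(0.9, 2.2)

The brown cylinder was at about (3.9, 4.0) and moved to about (4.8, 6.2).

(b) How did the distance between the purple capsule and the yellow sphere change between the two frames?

-0.7

Before: roughly 7.4 units apart; after: 6.7. That's 0.7 units closer together.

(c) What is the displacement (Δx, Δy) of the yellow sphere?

(0.8, -0.2)

The yellow sphere was at about (11.3, 6.6) and moved to about (12.1, 6.4).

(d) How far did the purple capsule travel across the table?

2.1

From (3.9, 6.4) to (5.5, 7.8), the purple capsule covered √(1.6² + 1.4²) ≈ 2.1 units.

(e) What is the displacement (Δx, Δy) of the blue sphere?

(-1.6, 2.1)

The blue sphere started near (12.5, 4.2) and ended near (10.9, 6.3).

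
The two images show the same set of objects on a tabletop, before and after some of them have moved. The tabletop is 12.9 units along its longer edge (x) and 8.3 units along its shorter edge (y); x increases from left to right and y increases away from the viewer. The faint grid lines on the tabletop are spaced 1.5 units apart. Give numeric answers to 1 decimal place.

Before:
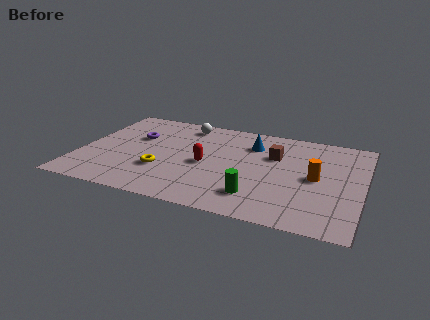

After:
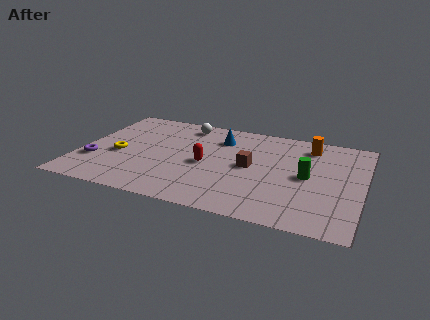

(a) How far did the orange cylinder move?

2.7

The orange cylinder moved from about (10.8, 4.1) to (10.3, 6.8), a distance of √(0.5² + 2.7²) ≈ 2.7.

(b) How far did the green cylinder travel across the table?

3.1

From (8.3, 1.8) to (10.4, 4.1), the green cylinder covered √(2.1² + 2.3²) ≈ 3.1 units.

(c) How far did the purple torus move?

3.1

The purple torus was near (2.4, 5.3) before and (0.8, 2.6) after, so it travelled √(1.6² + 2.7²) ≈ 3.1 units.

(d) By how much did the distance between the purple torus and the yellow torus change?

-1.7

They were about 3.0 units apart before and 1.3 after — 1.7 units closer together.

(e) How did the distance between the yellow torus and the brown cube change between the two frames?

+0.4

The distance was about 5.6 in the first image and 6.0 in the second, so they moved 0.4 units further apart.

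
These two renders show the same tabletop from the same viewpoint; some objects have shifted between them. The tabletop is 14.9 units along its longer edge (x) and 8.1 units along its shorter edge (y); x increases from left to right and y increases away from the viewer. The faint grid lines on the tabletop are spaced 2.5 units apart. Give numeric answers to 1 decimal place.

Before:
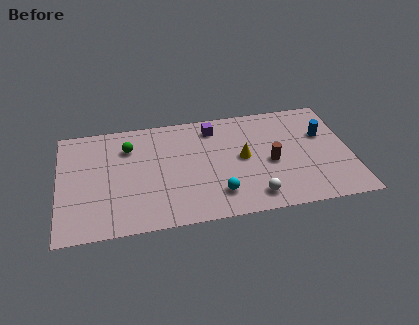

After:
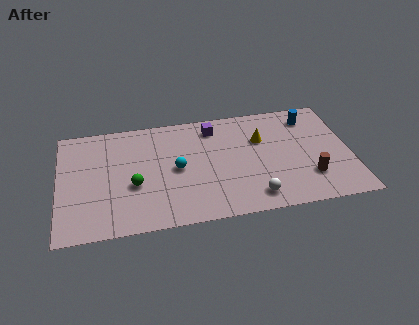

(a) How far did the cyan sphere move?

3.0

The cyan sphere was near (8.0, 1.8) before and (6.0, 4.0) after, so it travelled √(2.0² + 2.2²) ≈ 3.0 units.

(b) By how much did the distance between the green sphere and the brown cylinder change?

+1.4

They were about 7.6 units apart before and 9.0 after — 1.4 units further apart.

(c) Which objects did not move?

the purple cube and the white sphere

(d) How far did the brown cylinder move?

2.4

From (10.8, 3.6) to (12.7, 2.2), the brown cylinder covered √(1.9² + 1.4²) ≈ 2.4 units.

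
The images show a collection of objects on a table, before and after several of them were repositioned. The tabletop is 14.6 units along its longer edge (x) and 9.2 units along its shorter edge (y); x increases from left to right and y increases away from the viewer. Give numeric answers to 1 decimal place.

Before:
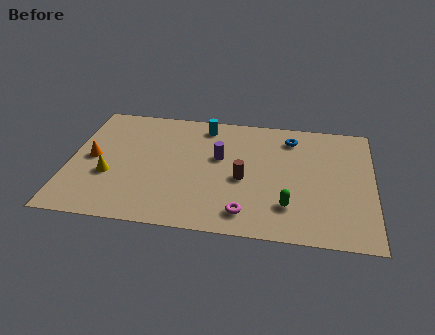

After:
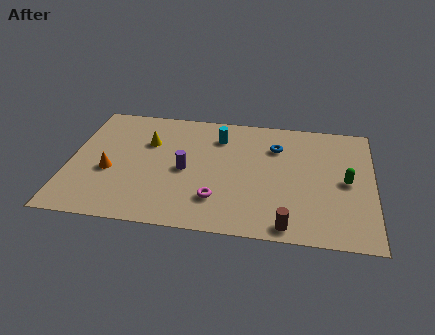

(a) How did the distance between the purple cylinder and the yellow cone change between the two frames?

-2.9

They were about 5.6 units apart before and 2.7 after — 2.9 units closer together.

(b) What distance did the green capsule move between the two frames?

3.5

From (10.6, 2.3) to (13.3, 4.5), the green capsule covered √(2.7² + 2.2²) ≈ 3.5 units.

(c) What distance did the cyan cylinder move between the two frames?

1.1

From (6.4, 7.9) to (7.1, 7.1), the cyan cylinder covered √(0.7² + 0.8²) ≈ 1.1 units.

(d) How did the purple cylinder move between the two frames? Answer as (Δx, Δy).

(-1.6, -1.2)

From the two frames, the purple cylinder sits at roughly (7.2, 5.5) before and (5.6, 4.3) after.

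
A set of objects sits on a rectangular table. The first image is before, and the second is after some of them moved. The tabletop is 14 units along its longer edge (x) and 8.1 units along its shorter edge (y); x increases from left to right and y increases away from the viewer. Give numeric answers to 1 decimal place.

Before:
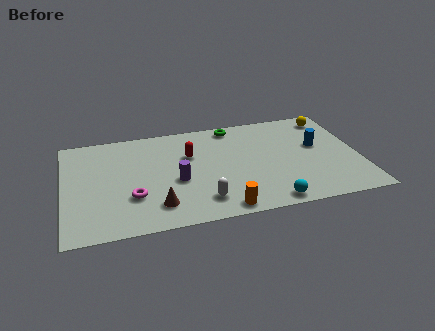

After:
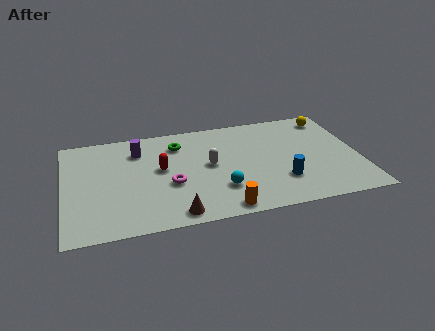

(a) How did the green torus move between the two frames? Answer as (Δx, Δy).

(-2.7, -0.9)

From the two frames, the green torus sits at roughly (8.2, 7.2) before and (5.5, 6.3) after.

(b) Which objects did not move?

the yellow sphere and the orange cylinder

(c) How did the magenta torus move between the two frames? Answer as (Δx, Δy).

(1.8, 0.6)

The magenta torus started near (3.2, 2.6) and ended near (5.0, 3.2).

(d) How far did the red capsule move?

1.6

The red capsule was near (6.0, 5.3) before and (4.6, 4.5) after, so it travelled √(1.4² + 0.8²) ≈ 1.6 units.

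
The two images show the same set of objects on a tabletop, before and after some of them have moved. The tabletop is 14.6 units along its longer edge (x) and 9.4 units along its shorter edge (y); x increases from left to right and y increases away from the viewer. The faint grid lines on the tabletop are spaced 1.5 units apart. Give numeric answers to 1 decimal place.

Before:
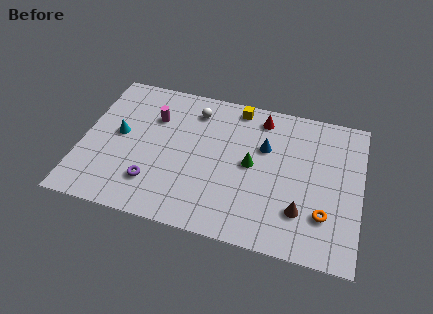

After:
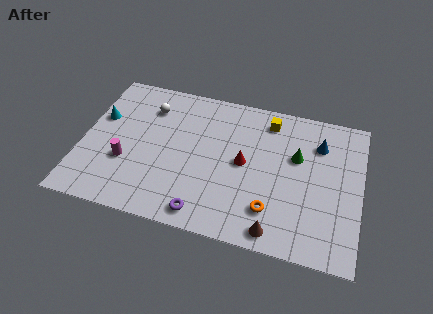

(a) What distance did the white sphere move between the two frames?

2.4

The white sphere was near (5.7, 7.6) before and (3.3, 7.2) after, so it travelled √(2.4² + 0.4²) ≈ 2.4 units.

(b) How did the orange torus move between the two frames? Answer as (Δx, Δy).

(-2.7, -0.4)

The orange torus was at about (12.8, 2.6) and moved to about (10.1, 2.2).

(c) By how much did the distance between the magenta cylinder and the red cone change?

+0.5

They were about 5.8 units apart before and 6.3 after — 0.5 units further apart.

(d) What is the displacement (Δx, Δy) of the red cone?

(-0.7, -3.2)

The red cone started near (9.2, 8.0) and ended near (8.5, 4.8).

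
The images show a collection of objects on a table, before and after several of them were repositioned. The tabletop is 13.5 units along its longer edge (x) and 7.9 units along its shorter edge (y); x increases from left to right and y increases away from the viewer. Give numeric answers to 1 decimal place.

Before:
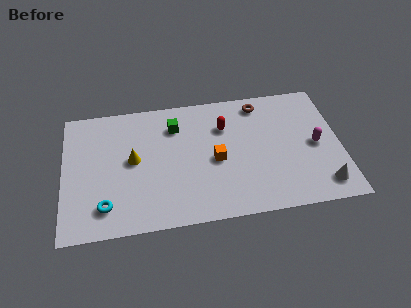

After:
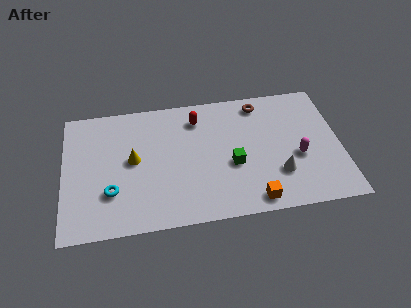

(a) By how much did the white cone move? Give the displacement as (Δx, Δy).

(-2.1, 1.0)

The white cone was at about (12.5, 1.3) and moved to about (10.4, 2.3).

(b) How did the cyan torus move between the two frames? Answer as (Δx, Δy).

(0.3, 0.8)

The cyan torus was at about (2.0, 1.6) and moved to about (2.3, 2.4).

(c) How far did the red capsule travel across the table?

1.5

The red capsule moved from about (7.9, 5.6) to (6.6, 6.3), a distance of √(1.3² + 0.7²) ≈ 1.5.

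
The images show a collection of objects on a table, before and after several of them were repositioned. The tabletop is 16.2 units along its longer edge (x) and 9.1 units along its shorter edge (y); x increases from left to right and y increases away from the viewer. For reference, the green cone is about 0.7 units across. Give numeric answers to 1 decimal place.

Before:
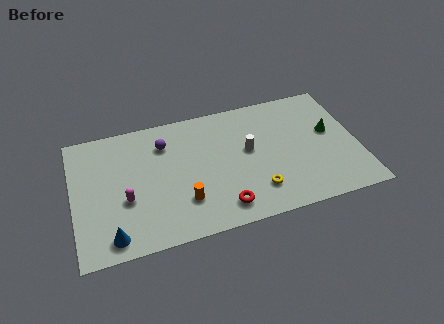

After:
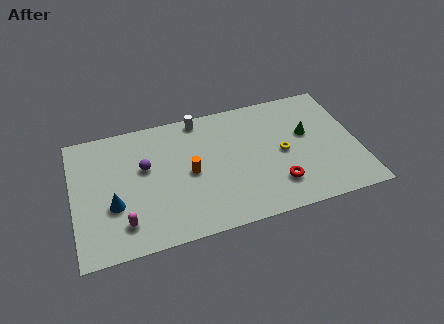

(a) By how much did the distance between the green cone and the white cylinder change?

+1.9

Before: roughly 4.7 units apart; after: 6.6. That's 1.9 units further apart.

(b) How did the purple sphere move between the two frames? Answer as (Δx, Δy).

(-1.2, -1.4)

The purple sphere started near (5.3, 6.9) and ended near (4.1, 5.5).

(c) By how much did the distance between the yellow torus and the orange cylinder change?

+1.2

They were about 4.1 units apart before and 5.3 after — 1.2 units further apart.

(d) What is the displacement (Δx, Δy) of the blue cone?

(0.2, 2.1)

The blue cone started near (2.0, 1.2) and ended near (2.2, 3.3).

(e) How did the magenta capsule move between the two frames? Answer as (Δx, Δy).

(-0.2, -1.6)

The magenta capsule started near (2.9, 3.5) and ended near (2.7, 1.9).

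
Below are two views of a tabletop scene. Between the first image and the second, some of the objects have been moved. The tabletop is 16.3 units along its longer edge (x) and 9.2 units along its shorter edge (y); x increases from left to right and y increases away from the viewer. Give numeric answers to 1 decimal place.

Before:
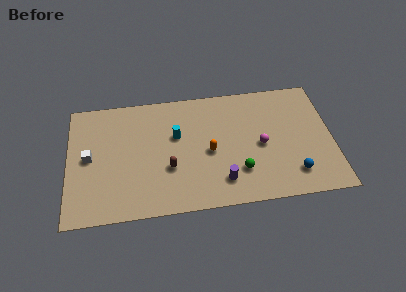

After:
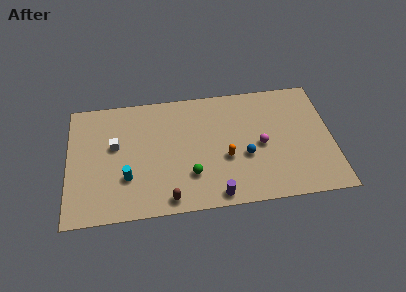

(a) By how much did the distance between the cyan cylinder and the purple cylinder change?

+1.1

Before: roughly 4.7 units apart; after: 5.8. That's 1.1 units further apart.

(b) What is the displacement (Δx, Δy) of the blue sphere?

(-2.9, 1.7)

The blue sphere started near (13.8, 1.9) and ended near (10.9, 3.6).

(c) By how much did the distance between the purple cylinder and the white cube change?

-1.0

They were about 8.6 units apart before and 7.6 after — 1.0 units closer together.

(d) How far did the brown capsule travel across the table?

2.3

The brown capsule was near (6.2, 3.3) before and (6.1, 1.0) after, so it travelled √(0.1² + 2.3²) ≈ 2.3 units.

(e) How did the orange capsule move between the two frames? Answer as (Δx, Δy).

(1.0, -0.6)

From the two frames, the orange capsule sits at roughly (8.7, 4.2) before and (9.7, 3.6) after.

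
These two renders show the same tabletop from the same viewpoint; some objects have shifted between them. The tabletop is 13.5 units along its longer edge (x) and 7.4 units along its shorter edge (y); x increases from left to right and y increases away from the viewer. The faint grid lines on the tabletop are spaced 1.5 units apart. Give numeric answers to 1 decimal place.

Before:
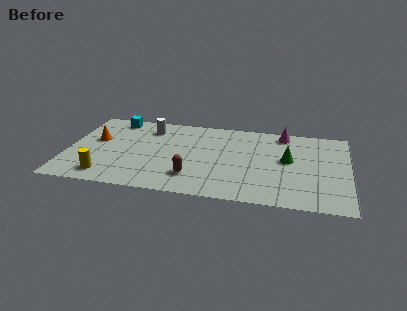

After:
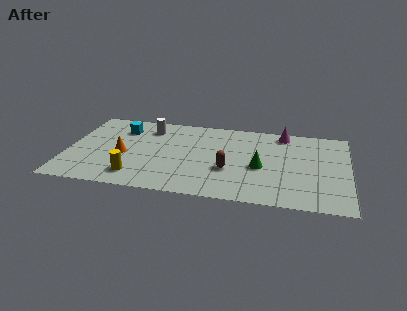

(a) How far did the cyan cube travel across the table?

1.0

The cyan cube moved from about (2.1, 6.5) to (2.5, 5.6), a distance of √(0.4² + 0.9²) ≈ 1.0.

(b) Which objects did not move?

the white cylinder and the magenta cone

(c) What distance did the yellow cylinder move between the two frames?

1.4

The yellow cylinder was near (2.0, 1.2) before and (3.4, 1.4) after, so it travelled √(1.4² + 0.2²) ≈ 1.4 units.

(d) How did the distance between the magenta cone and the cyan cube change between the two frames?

-0.3

Before: roughly 8.2 units apart; after: 7.9. That's 0.3 units closer together.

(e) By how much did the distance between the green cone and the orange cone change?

-2.7

They were about 9.3 units apart before and 6.6 after — 2.7 units closer together.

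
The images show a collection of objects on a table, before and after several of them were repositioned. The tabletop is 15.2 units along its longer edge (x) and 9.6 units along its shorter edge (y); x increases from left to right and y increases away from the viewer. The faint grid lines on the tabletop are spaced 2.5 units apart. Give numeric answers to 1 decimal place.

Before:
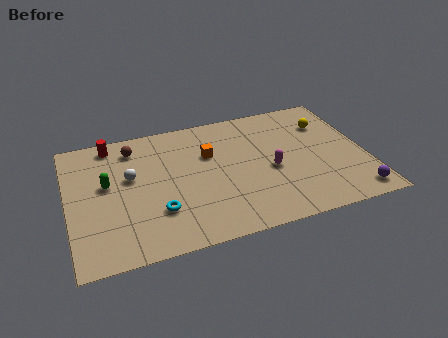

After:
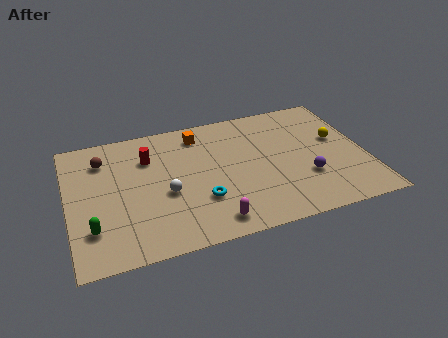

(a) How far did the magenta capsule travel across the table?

4.4

From (10.3, 4.2) to (7.0, 1.3), the magenta capsule covered √(3.3² + 2.9²) ≈ 4.4 units.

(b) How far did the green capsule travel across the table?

3.1

The green capsule was near (2.0, 5.5) before and (1.1, 2.5) after, so it travelled √(0.9² + 3.0²) ≈ 3.1 units.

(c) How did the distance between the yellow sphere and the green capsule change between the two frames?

+1.6

Before: roughly 11.6 units apart; after: 13.2. That's 1.6 units further apart.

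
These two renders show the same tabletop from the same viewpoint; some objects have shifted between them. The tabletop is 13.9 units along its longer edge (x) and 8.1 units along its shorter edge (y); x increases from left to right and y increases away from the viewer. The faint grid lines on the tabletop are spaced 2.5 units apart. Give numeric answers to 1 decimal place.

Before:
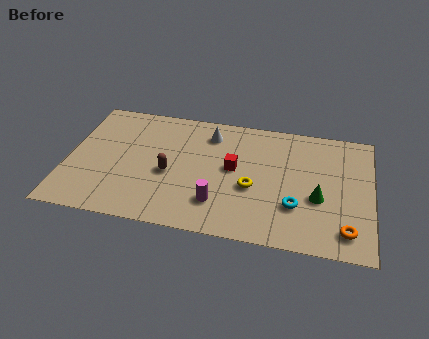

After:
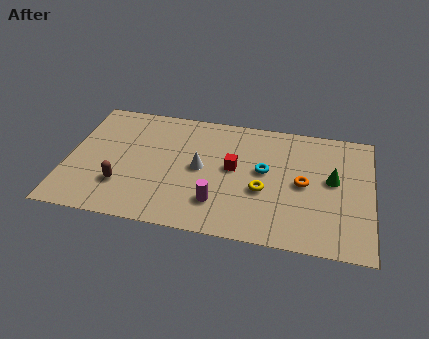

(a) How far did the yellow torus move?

0.5

The yellow torus was near (8.5, 3.3) before and (9.0, 3.2) after, so it travelled √(0.5² + 0.1²) ≈ 0.5 units.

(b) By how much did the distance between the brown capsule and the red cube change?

+2.4

The distance was about 3.0 in the first image and 5.4 in the second, so they moved 2.4 units further apart.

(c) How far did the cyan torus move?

2.5

The cyan torus was near (10.5, 2.5) before and (9.0, 4.5) after, so it travelled √(1.5² + 2.0²) ≈ 2.5 units.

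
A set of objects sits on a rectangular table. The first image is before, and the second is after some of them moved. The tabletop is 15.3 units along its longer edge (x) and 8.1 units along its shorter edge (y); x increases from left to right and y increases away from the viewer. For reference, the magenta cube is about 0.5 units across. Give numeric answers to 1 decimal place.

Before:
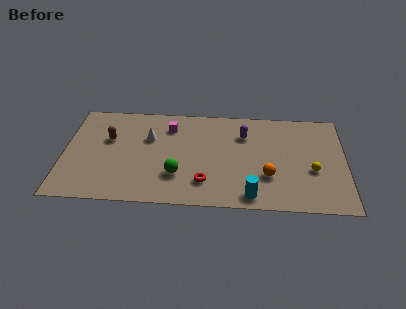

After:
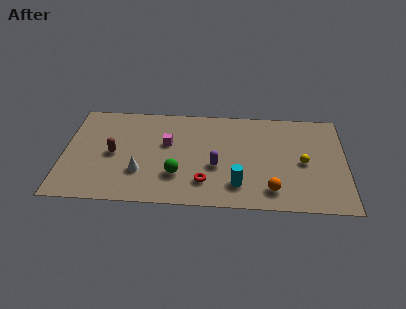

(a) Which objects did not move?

the green sphere and the red torus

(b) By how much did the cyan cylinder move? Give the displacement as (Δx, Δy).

(-0.7, 0.8)

The cyan cylinder was at about (10.2, 1.0) and moved to about (9.5, 1.8).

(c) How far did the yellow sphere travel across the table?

0.8

The yellow sphere moved from about (13.5, 3.2) to (13.0, 3.8), a distance of √(0.5² + 0.6²) ≈ 0.8.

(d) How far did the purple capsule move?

3.1

From (9.8, 5.9) to (8.3, 3.2), the purple capsule covered √(1.5² + 2.7²) ≈ 3.1 units.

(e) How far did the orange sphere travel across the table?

1.1

The orange sphere was near (11.1, 2.6) before and (11.3, 1.5) after, so it travelled √(0.2² + 1.1²) ≈ 1.1 units.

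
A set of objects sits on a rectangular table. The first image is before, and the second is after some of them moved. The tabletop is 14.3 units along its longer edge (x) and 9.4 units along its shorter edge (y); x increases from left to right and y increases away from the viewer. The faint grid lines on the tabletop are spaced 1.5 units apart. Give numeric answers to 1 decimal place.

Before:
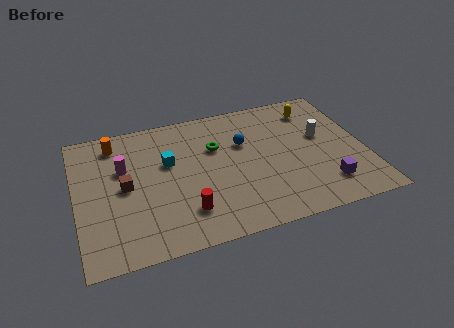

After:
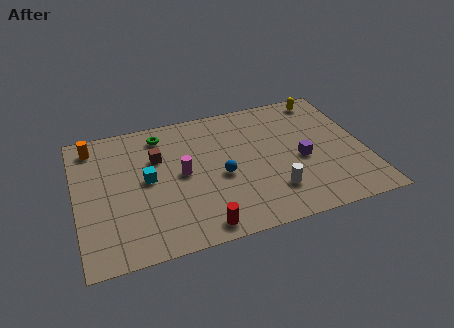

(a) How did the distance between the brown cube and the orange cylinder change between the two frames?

+0.3

They were about 3.2 units apart before and 3.5 after — 0.3 units further apart.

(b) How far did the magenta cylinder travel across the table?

3.0

The magenta cylinder moved from about (2.4, 6.0) to (5.2, 4.8), a distance of √(2.8² + 1.2²) ≈ 3.0.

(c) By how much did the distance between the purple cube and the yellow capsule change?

-1.1

They were about 5.6 units apart before and 4.5 after — 1.1 units closer together.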